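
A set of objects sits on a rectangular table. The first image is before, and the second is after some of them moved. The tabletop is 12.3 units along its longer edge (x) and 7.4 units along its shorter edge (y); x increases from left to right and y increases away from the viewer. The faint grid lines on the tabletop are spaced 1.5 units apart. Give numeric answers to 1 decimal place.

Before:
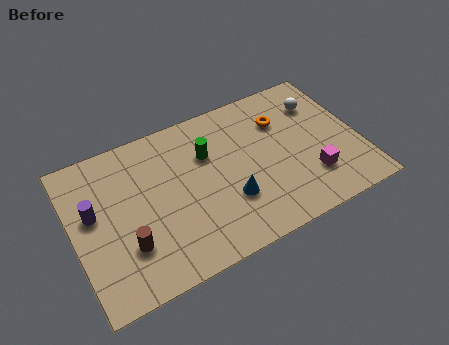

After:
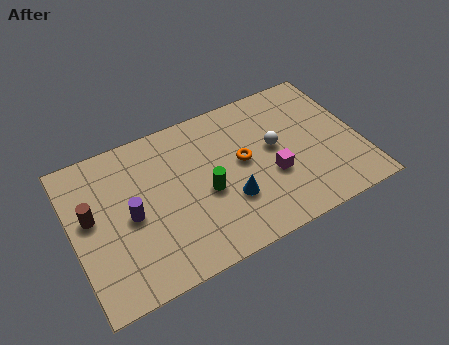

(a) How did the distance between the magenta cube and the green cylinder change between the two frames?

-2.3

The distance was about 5.1 in the first image and 2.8 in the second, so they moved 2.3 units closer together.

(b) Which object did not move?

the blue cone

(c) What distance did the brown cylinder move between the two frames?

2.4

The brown cylinder was near (2.1, 2.2) before and (0.8, 4.2) after, so it travelled √(1.3² + 2.0²) ≈ 2.4 units.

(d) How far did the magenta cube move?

1.8

The magenta cube was near (10.0, 2.0) before and (8.4, 2.8) after, so it travelled √(1.6² + 0.8²) ≈ 1.8 units.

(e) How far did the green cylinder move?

1.8

The green cylinder was near (5.9, 5.0) before and (5.6, 3.2) after, so it travelled √(0.3² + 1.8²) ≈ 1.8 units.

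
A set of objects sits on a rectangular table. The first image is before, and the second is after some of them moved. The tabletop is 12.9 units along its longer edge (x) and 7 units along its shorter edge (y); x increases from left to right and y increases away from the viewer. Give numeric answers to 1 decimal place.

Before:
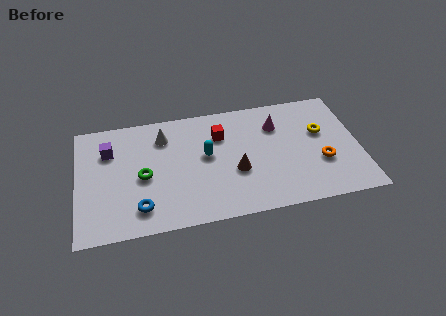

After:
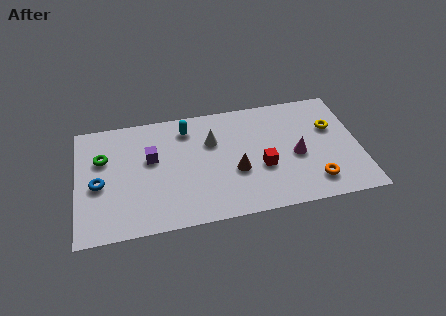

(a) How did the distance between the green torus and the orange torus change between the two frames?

+1.9

They were about 8.1 units apart before and 10.0 after — 1.9 units further apart.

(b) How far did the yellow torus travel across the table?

0.5

The yellow torus moved from about (11.2, 4.3) to (11.7, 4.5), a distance of √(0.5² + 0.2²) ≈ 0.5.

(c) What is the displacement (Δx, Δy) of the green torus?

(-1.8, 1.4)

The green torus was at about (3.0, 3.2) and moved to about (1.2, 4.6).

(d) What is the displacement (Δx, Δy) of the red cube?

(1.8, -2.3)

The red cube was at about (6.6, 5.0) and moved to about (8.4, 2.7).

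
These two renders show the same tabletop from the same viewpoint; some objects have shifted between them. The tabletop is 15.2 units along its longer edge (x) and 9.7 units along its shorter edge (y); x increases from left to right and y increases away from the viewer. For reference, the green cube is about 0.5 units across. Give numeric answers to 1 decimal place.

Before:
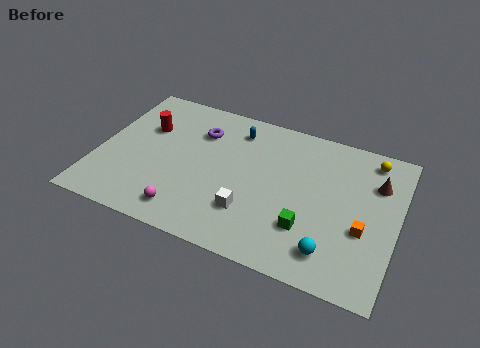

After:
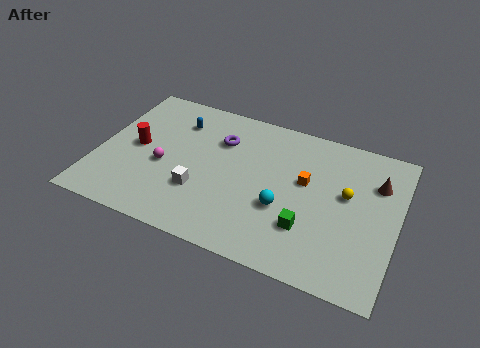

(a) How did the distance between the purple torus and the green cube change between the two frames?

-1.0

Before: roughly 7.4 units apart; after: 6.4. That's 1.0 units closer together.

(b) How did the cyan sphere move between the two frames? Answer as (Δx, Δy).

(-2.6, 1.8)

From the two frames, the cyan sphere sits at roughly (12.2, 1.8) before and (9.6, 3.6) after.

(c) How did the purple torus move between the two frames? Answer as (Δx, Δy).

(1.1, -0.2)

The purple torus was at about (4.9, 7.1) and moved to about (6.0, 6.9).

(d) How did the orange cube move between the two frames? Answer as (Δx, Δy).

(-3.1, 2.0)

The orange cube was at about (13.6, 3.7) and moved to about (10.5, 5.7).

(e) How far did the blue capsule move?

3.0

From (6.7, 7.9) to (3.7, 7.4), the blue capsule covered √(3.0² + 0.5²) ≈ 3.0 units.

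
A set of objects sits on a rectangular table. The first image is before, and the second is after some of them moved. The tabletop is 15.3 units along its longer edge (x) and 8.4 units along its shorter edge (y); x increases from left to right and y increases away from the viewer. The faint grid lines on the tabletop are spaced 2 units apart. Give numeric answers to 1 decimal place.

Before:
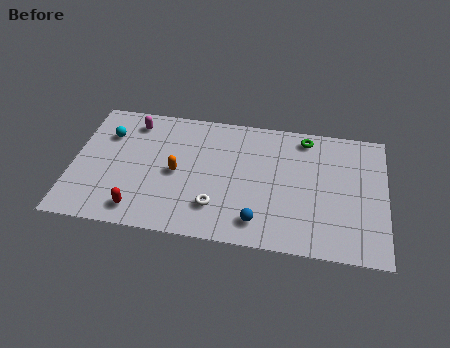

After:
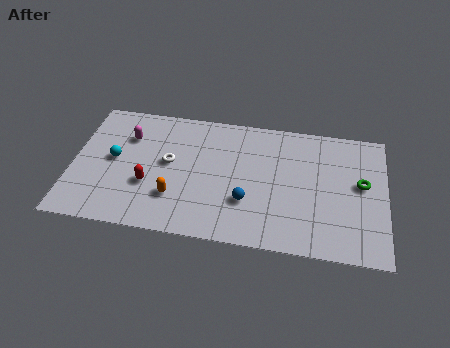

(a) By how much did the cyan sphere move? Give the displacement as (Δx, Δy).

(0.4, -1.6)

From the two frames, the cyan sphere sits at roughly (1.6, 6.0) before and (2.0, 4.4) after.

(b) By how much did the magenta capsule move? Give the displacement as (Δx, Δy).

(-0.2, -1.0)

From the two frames, the magenta capsule sits at roughly (2.8, 7.0) before and (2.6, 6.0) after.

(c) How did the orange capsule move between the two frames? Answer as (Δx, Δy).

(0.0, -1.6)

The orange capsule started near (5.1, 4.0) and ended near (5.1, 2.4).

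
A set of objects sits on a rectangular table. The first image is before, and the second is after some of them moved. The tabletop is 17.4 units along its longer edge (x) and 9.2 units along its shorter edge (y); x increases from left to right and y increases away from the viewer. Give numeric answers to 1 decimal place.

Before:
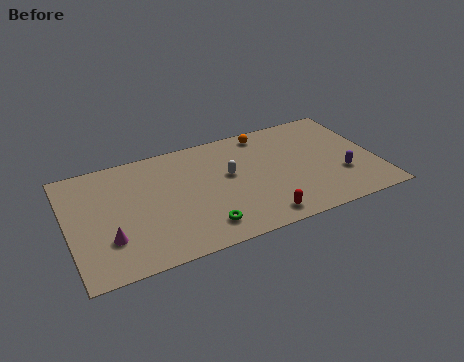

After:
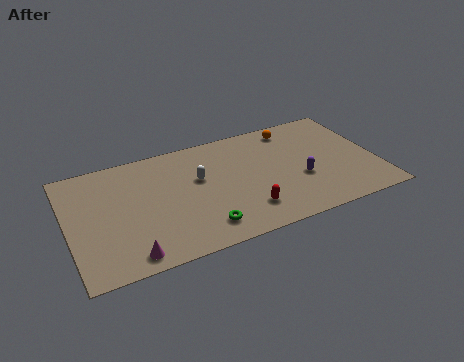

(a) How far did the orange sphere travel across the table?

1.6

The orange sphere moved from about (11.5, 8.1) to (13.1, 7.9), a distance of √(1.6² + 0.2²) ≈ 1.6.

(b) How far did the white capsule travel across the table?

1.7

From (9.1, 5.3) to (7.4, 5.6), the white capsule covered √(1.7² + 0.3²) ≈ 1.7 units.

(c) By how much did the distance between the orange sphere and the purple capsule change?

-2.0

The distance was about 6.4 in the first image and 4.4 in the second, so they moved 2.0 units closer together.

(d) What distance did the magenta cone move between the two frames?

1.9

The magenta cone was near (2.1, 2.7) before and (3.1, 1.1) after, so it travelled √(1.0² + 1.6²) ≈ 1.9 units.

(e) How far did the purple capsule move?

2.4

The purple capsule moved from about (15.3, 3.0) to (13.0, 3.5), a distance of √(2.3² + 0.5²) ≈ 2.4.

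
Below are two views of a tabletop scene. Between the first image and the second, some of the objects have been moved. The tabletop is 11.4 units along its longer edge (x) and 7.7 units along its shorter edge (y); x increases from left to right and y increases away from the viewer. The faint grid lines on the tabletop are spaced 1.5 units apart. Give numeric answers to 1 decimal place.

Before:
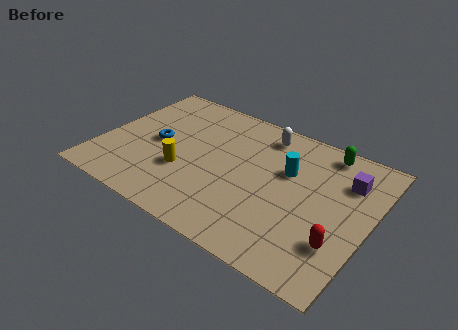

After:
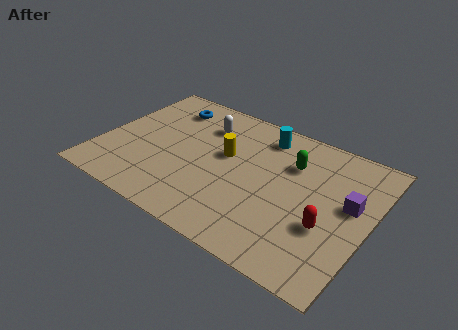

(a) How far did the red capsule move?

0.8

The red capsule was near (10.4, 2.2) before and (9.8, 2.8) after, so it travelled √(0.6² + 0.6²) ≈ 0.8 units.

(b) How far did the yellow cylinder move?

2.3

The yellow cylinder was near (3.7, 2.7) before and (5.2, 4.5) after, so it travelled √(1.5² + 1.8²) ≈ 2.3 units.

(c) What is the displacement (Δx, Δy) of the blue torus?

(0.0, 2.4)

From the two frames, the blue torus sits at roughly (2.3, 3.8) before and (2.3, 6.2) after.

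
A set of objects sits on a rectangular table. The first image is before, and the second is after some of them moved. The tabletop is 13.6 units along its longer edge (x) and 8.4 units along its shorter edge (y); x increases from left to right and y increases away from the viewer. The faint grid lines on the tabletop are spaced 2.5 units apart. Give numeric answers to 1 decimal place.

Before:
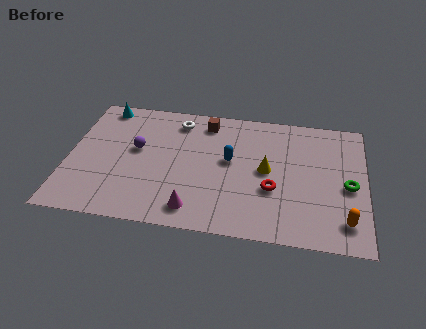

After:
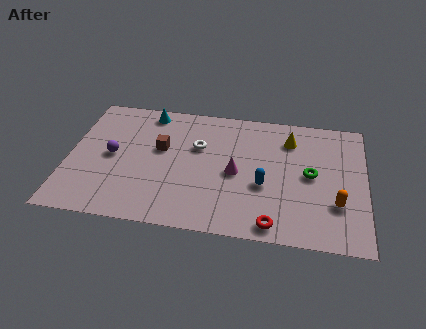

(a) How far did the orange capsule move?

1.1

The orange capsule was near (12.7, 1.6) before and (12.3, 2.6) after, so it travelled √(0.4² + 1.0²) ≈ 1.1 units.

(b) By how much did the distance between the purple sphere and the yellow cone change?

+2.4

The distance was about 6.0 in the first image and 8.4 in the second, so they moved 2.4 units further apart.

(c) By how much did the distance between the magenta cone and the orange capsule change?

-2.0

Before: roughly 6.8 units apart; after: 4.8. That's 2.0 units closer together.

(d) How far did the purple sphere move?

1.3

The purple sphere was near (3.1, 4.8) before and (2.0, 4.2) after, so it travelled √(1.1² + 0.6²) ≈ 1.3 units.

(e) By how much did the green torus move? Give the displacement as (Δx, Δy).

(-1.7, 0.5)

The green torus was at about (12.8, 3.8) and moved to about (11.1, 4.3).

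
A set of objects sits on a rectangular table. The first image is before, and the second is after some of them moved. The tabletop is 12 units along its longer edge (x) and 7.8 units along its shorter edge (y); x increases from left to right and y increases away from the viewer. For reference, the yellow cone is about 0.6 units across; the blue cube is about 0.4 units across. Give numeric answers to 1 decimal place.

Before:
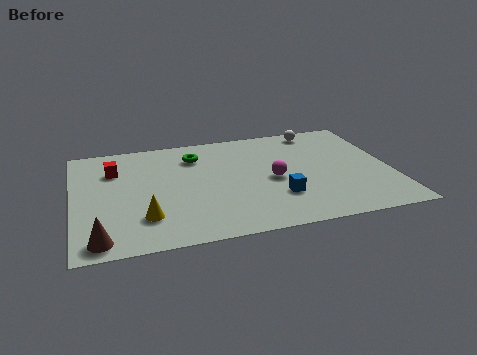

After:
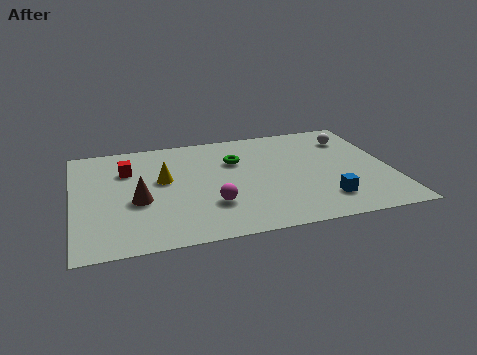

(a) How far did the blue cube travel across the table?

1.8

The blue cube moved from about (7.6, 2.3) to (9.3, 1.7), a distance of √(1.7² + 0.6²) ≈ 1.8.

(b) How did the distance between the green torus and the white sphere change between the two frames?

-0.3

Before: roughly 4.9 units apart; after: 4.6. That's 0.3 units closer together.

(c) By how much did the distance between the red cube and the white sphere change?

+0.6

Before: roughly 8.0 units apart; after: 8.6. That's 0.6 units further apart.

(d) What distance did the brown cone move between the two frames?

2.7

From (0.9, 0.9) to (2.4, 3.2), the brown cone covered √(1.5² + 2.3²) ≈ 2.7 units.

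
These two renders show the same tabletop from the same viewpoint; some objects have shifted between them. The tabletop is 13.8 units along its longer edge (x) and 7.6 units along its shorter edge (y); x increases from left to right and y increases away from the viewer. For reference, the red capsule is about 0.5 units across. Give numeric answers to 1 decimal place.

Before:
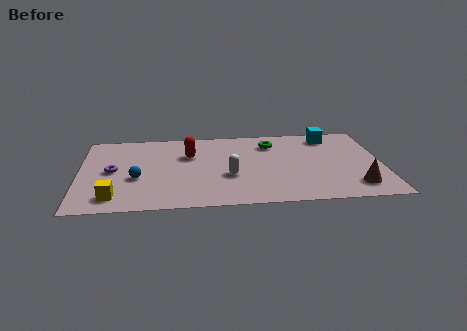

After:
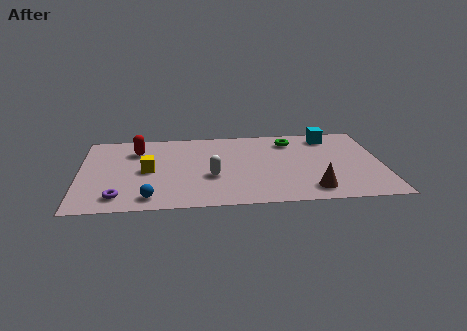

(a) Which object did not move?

the cyan cube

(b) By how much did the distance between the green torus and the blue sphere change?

+1.4

They were about 6.8 units apart before and 8.2 after — 1.4 units further apart.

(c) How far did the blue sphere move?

2.0

The blue sphere was near (2.6, 3.0) before and (3.2, 1.1) after, so it travelled √(0.6² + 1.9²) ≈ 2.0 units.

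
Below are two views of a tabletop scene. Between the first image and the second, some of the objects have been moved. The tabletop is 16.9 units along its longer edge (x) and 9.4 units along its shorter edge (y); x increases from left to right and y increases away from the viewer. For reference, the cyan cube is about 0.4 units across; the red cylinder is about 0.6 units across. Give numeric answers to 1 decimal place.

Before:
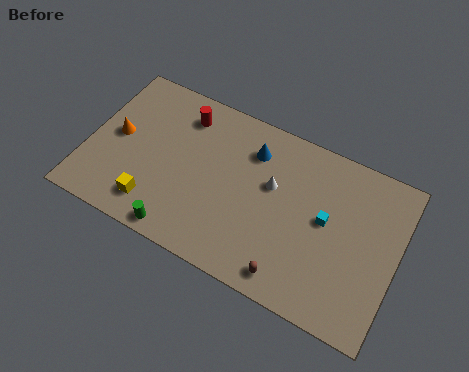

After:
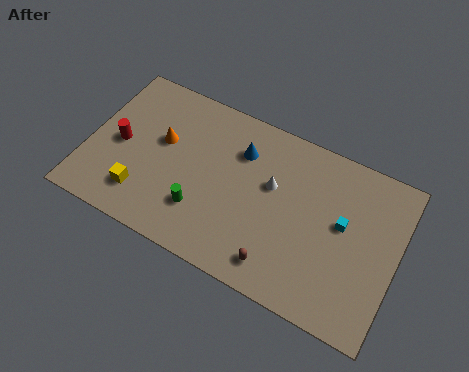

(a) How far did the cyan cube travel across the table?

0.9

From (13.0, 5.1) to (13.9, 5.3), the cyan cube covered √(0.9² + 0.2²) ≈ 0.9 units.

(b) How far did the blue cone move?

0.7

From (8.7, 7.2) to (8.1, 6.9), the blue cone covered √(0.6² + 0.3²) ≈ 0.7 units.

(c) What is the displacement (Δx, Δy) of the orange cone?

(2.4, 0.7)

The orange cone started near (1.5, 4.9) and ended near (3.9, 5.6).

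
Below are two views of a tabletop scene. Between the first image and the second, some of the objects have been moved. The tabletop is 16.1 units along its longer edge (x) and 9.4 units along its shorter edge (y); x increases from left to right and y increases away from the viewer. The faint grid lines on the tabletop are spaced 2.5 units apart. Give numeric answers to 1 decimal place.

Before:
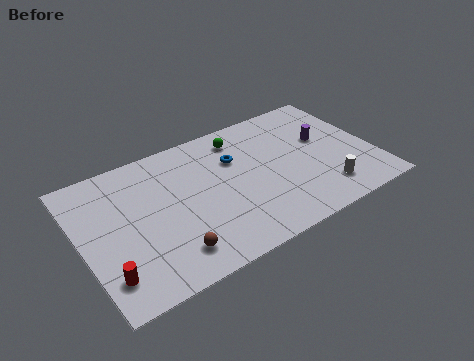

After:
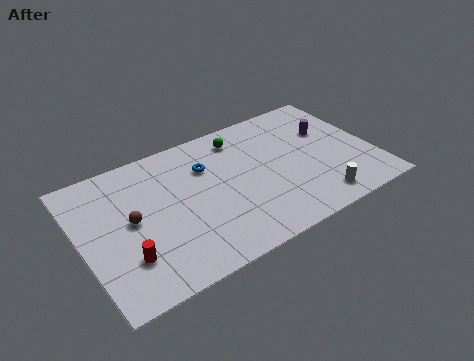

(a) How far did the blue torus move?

1.6

The blue torus moved from about (8.7, 6.4) to (7.1, 6.6), a distance of √(1.6² + 0.2²) ≈ 1.6.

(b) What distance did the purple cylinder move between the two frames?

0.6

From (13.6, 5.6) to (14.0, 6.1), the purple cylinder covered √(0.4² + 0.5²) ≈ 0.6 units.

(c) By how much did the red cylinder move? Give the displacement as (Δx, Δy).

(1.1, 0.6)

The red cylinder started near (1.0, 2.0) and ended near (2.1, 2.6).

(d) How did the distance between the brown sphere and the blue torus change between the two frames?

-1.6

Before: roughly 6.3 units apart; after: 4.7. That's 1.6 units closer together.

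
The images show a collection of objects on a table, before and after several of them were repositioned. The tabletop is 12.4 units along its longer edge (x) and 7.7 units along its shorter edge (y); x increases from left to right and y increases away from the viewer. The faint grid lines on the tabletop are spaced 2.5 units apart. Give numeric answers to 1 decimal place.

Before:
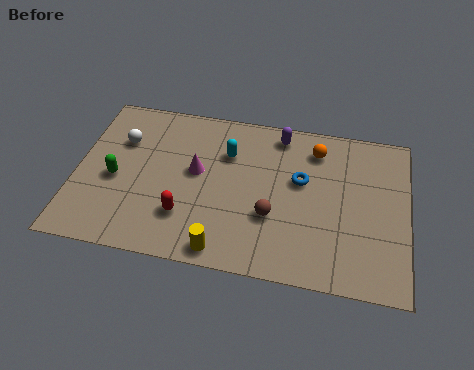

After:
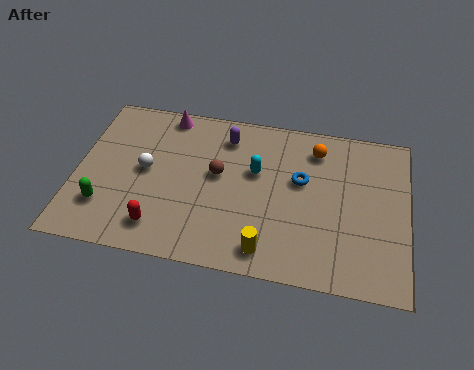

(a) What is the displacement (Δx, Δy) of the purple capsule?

(-2.0, -0.5)

The purple capsule started near (7.5, 6.7) and ended near (5.5, 6.2).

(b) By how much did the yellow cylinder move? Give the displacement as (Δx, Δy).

(1.6, 0.3)

From the two frames, the yellow cylinder sits at roughly (5.7, 0.8) before and (7.3, 1.1) after.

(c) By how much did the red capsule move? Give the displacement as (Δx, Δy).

(-0.9, -0.7)

The red capsule was at about (4.2, 2.1) and moved to about (3.3, 1.4).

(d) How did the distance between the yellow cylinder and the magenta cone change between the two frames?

+3.4

They were about 3.7 units apart before and 7.1 after — 3.4 units further apart.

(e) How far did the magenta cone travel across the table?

2.9

From (4.5, 4.3) to (3.2, 6.9), the magenta cone covered √(1.3² + 2.6²) ≈ 2.9 units.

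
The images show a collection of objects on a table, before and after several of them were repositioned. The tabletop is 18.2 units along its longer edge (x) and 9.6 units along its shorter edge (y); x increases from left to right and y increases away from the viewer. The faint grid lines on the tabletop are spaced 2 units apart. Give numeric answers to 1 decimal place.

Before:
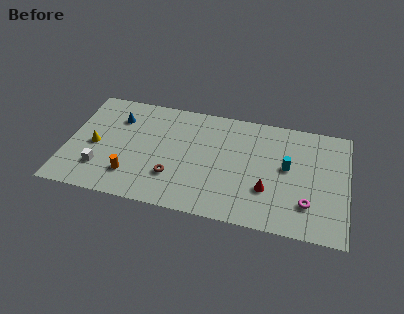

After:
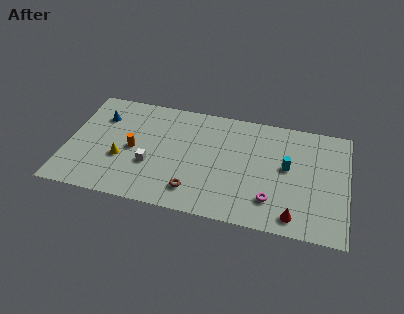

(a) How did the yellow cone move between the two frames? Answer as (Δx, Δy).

(1.8, -0.8)

The yellow cone was at about (1.8, 4.4) and moved to about (3.6, 3.6).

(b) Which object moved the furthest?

the white cube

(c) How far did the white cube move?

3.4

The white cube was near (2.3, 2.5) before and (5.5, 3.5) after, so it travelled √(3.2² + 1.0²) ≈ 3.4 units.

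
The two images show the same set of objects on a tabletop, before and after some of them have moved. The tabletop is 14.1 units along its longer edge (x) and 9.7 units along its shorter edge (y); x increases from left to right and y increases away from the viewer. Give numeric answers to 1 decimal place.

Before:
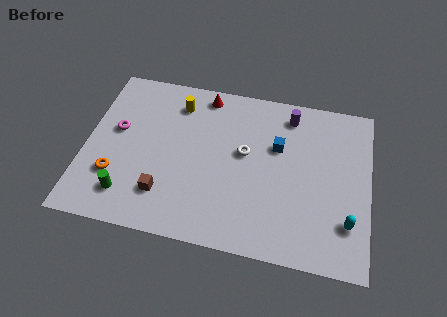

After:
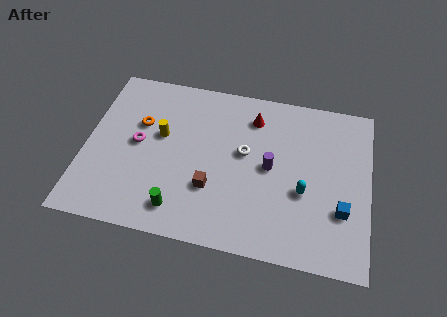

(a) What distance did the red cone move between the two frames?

2.7

From (5.7, 8.6) to (8.2, 7.7), the red cone covered √(2.5² + 0.9²) ≈ 2.7 units.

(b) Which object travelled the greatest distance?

the blue cube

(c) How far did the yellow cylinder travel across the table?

2.2

From (4.4, 7.8) to (3.7, 5.7), the yellow cylinder covered √(0.7² + 2.1²) ≈ 2.2 units.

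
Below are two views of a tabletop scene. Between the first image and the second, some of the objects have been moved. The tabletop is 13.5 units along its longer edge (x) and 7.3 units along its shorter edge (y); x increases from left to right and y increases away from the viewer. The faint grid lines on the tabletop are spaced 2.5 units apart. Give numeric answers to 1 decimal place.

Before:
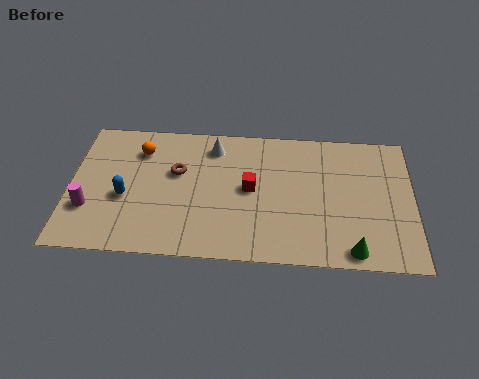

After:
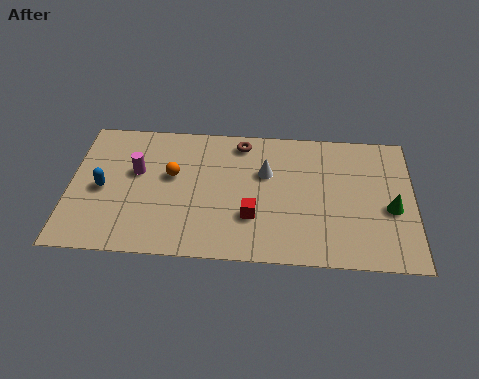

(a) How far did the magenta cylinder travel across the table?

2.8

From (0.8, 2.3) to (2.6, 4.4), the magenta cylinder covered √(1.8² + 2.1²) ≈ 2.8 units.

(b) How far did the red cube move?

1.5

The red cube moved from about (7.1, 3.8) to (7.2, 2.3), a distance of √(0.1² + 1.5²) ≈ 1.5.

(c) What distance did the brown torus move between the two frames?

3.1

The brown torus was near (4.2, 4.5) before and (6.7, 6.3) after, so it travelled √(2.5² + 1.8²) ≈ 3.1 units.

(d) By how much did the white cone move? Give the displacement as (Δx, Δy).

(2.1, -1.3)

The white cone started near (5.6, 6.0) and ended near (7.7, 4.7).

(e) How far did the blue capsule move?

1.0

The blue capsule moved from about (2.2, 3.0) to (1.3, 3.4), a distance of √(0.9² + 0.4²) ≈ 1.0.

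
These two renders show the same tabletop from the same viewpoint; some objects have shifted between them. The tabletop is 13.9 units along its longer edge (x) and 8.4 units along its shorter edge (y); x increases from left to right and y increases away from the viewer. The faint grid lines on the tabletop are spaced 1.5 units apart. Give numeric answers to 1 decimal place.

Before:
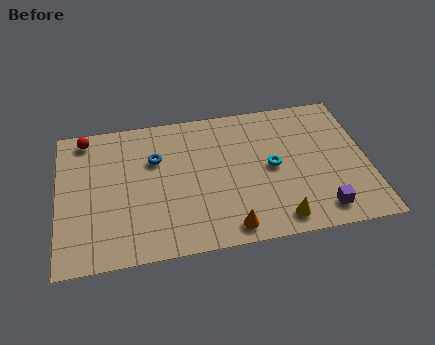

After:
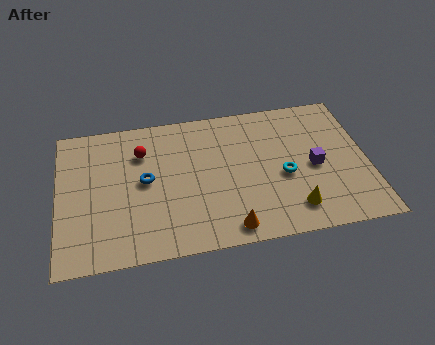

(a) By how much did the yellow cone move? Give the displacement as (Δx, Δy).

(0.7, 0.5)

The yellow cone was at about (9.7, 1.1) and moved to about (10.4, 1.6).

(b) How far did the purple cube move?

2.6

From (11.6, 1.3) to (11.5, 3.9), the purple cube covered √(0.1² + 2.6²) ≈ 2.6 units.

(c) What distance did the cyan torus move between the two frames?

0.8

From (9.6, 4.2) to (10.1, 3.6), the cyan torus covered √(0.5² + 0.6²) ≈ 0.8 units.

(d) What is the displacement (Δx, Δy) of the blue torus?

(-0.5, -1.2)

From the two frames, the blue torus sits at roughly (4.4, 5.6) before and (3.9, 4.4) after.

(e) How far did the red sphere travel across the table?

2.8

The red sphere was near (1.3, 7.4) before and (3.8, 6.1) after, so it travelled √(2.5² + 1.3²) ≈ 2.8 units.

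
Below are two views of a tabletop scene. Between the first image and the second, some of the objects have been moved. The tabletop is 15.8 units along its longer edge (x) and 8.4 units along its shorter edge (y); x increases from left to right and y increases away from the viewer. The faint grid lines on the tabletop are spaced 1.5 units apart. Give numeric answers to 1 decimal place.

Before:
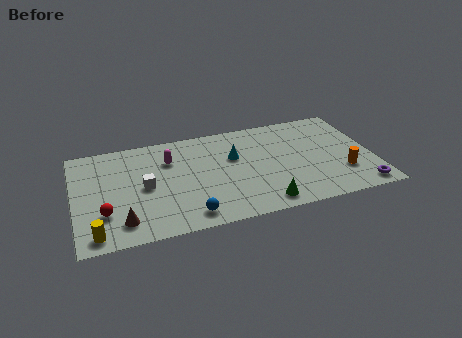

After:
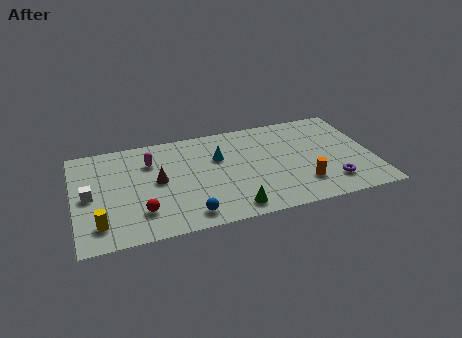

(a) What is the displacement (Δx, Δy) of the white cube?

(-2.9, 0.0)

The white cube was at about (3.7, 4.1) and moved to about (0.8, 4.1).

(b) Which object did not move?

the blue sphere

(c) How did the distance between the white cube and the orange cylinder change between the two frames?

+0.8

The distance was about 10.5 in the first image and 11.3 in the second, so they moved 0.8 units further apart.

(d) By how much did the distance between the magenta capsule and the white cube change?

+1.5

Before: roughly 2.4 units apart; after: 3.9. That's 1.5 units further apart.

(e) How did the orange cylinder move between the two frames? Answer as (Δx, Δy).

(-2.2, -0.4)

From the two frames, the orange cylinder sits at roughly (14.1, 2.5) before and (11.9, 2.1) after.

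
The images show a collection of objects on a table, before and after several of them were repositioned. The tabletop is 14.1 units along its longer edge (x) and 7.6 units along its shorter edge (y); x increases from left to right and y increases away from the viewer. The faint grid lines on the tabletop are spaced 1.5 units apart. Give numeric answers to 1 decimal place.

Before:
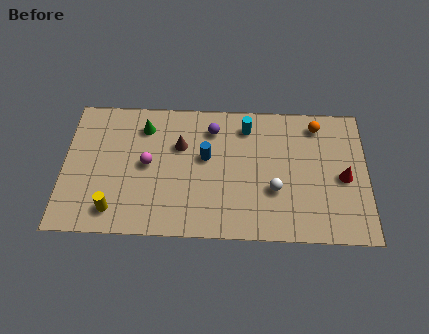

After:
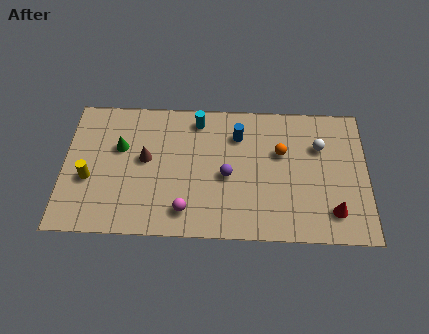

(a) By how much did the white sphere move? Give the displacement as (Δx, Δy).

(2.1, 2.5)

The white sphere was at about (9.8, 2.7) and moved to about (11.9, 5.2).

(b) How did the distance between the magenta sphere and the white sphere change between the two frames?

+1.3

The distance was about 6.0 in the first image and 7.3 in the second, so they moved 1.3 units further apart.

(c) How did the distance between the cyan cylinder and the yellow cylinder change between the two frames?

-1.7

The distance was about 7.8 in the first image and 6.1 in the second, so they moved 1.7 units closer together.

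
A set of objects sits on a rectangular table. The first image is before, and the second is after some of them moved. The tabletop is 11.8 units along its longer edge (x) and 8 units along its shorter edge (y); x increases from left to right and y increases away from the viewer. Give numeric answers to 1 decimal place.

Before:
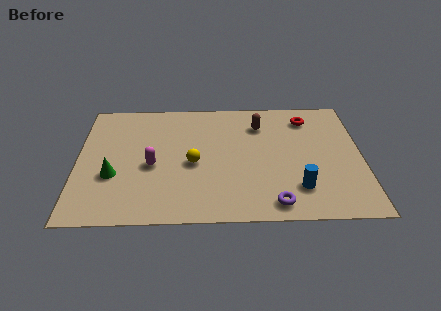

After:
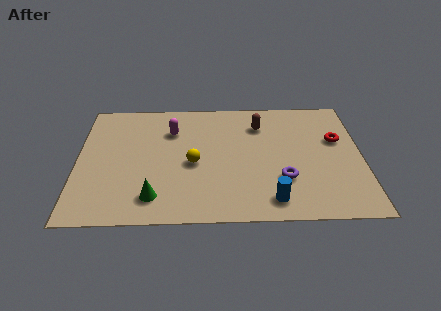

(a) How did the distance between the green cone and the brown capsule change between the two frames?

-0.5

The distance was about 6.9 in the first image and 6.4 in the second, so they moved 0.5 units closer together.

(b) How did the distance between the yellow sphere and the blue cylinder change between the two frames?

-0.6

Before: roughly 4.6 units apart; after: 4.0. That's 0.6 units closer together.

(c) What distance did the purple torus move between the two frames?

1.6

From (8.1, 1.0) to (8.5, 2.5), the purple torus covered √(0.4² + 1.5²) ≈ 1.6 units.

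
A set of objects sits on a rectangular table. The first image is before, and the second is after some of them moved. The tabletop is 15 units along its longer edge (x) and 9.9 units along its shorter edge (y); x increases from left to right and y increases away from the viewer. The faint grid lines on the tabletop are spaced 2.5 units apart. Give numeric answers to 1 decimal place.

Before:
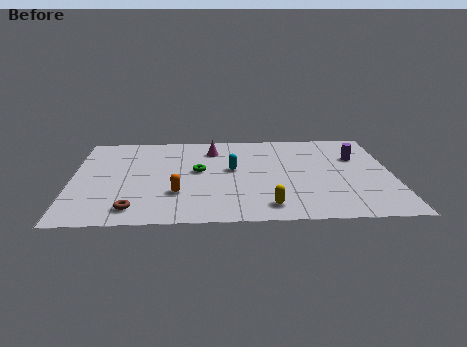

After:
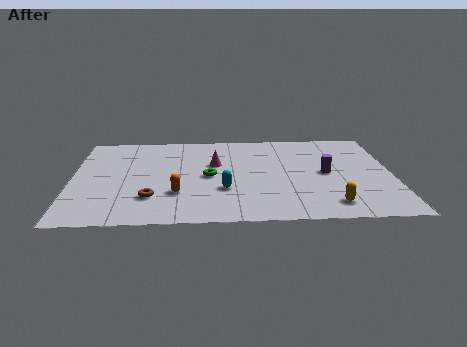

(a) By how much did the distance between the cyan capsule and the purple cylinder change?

-0.9

They were about 6.0 units apart before and 5.1 after — 0.9 units closer together.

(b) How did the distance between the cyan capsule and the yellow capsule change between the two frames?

+0.9

Before: roughly 4.3 units apart; after: 5.2. That's 0.9 units further apart.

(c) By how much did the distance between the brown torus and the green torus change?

-1.4

They were about 4.9 units apart before and 3.5 after — 1.4 units closer together.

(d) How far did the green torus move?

0.8

From (5.9, 5.4) to (6.4, 4.8), the green torus covered √(0.5² + 0.6²) ≈ 0.8 units.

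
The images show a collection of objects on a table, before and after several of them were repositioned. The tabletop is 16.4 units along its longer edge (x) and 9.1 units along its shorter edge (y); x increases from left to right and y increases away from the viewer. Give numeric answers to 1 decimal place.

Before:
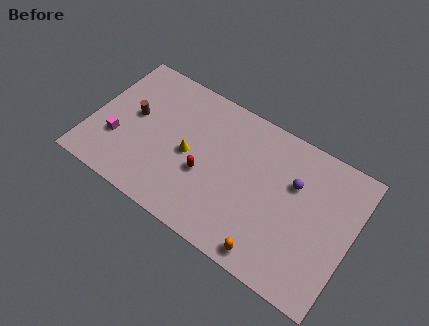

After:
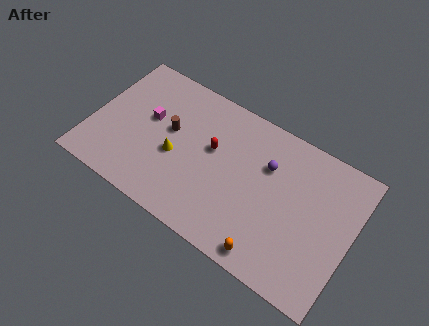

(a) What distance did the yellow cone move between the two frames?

0.9

The yellow cone moved from about (6.2, 4.3) to (5.4, 3.8), a distance of √(0.8² + 0.5²) ≈ 0.9.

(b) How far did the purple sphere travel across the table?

1.7

The purple sphere moved from about (12.6, 6.0) to (10.9, 6.2), a distance of √(1.7² + 0.2²) ≈ 1.7.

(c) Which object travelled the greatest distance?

the magenta cube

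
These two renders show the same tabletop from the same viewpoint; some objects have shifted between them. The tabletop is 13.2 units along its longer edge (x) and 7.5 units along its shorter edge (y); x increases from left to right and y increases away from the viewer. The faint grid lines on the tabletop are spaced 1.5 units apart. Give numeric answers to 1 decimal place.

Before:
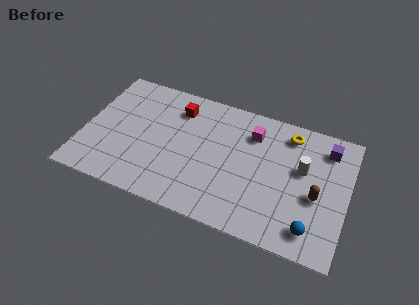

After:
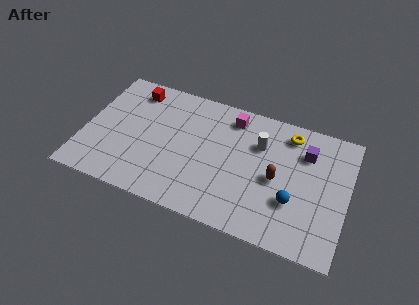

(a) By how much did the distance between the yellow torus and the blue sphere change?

-1.4

The distance was about 5.2 in the first image and 3.8 in the second, so they moved 1.4 units closer together.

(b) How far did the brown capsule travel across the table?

2.0

The brown capsule moved from about (11.7, 3.2) to (9.7, 3.5), a distance of √(2.0² + 0.3²) ≈ 2.0.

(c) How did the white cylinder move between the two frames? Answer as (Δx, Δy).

(-2.2, 0.7)

From the two frames, the white cylinder sits at roughly (10.9, 4.5) before and (8.7, 5.2) after.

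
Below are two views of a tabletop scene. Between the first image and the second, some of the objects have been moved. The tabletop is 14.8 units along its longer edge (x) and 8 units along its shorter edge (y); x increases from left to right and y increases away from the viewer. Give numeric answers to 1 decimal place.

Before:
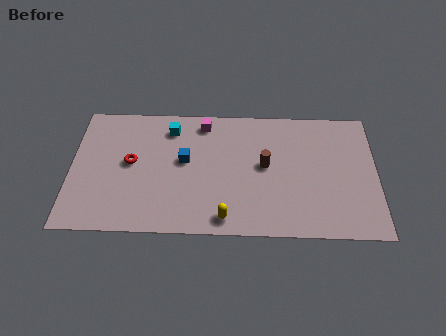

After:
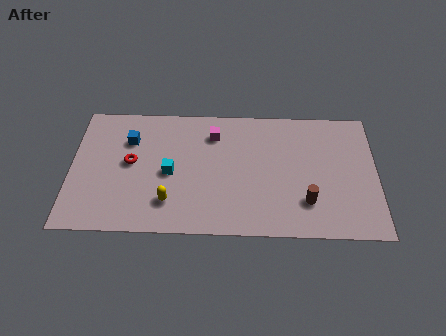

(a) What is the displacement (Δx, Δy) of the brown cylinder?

(2.0, -2.2)

The brown cylinder started near (9.4, 4.3) and ended near (11.4, 2.1).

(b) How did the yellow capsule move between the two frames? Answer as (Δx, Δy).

(-2.7, 0.9)

The yellow capsule started near (7.5, 1.0) and ended near (4.8, 1.9).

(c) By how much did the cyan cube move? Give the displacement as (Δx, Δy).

(0.0, -2.8)

From the two frames, the cyan cube sits at roughly (4.8, 6.5) before and (4.8, 3.7) after.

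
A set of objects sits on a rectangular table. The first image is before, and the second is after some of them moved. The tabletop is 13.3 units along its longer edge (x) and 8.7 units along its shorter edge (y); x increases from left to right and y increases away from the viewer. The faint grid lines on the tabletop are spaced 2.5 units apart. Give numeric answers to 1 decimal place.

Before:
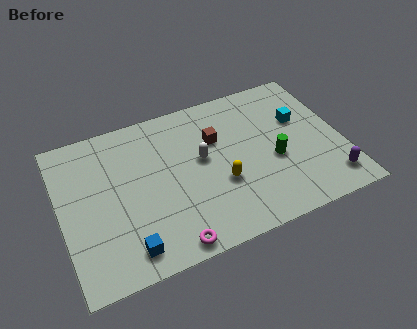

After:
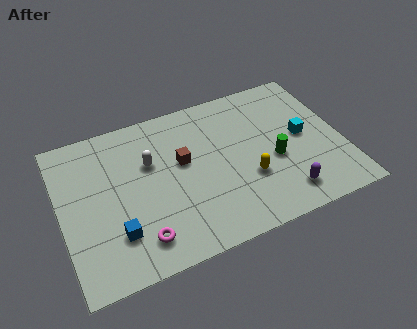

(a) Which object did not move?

the green cylinder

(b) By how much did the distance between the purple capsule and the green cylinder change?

-1.1

The distance was about 3.2 in the first image and 2.1 in the second, so they moved 1.1 units closer together.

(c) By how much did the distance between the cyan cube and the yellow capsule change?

-1.5

Before: roughly 4.7 units apart; after: 3.2. That's 1.5 units closer together.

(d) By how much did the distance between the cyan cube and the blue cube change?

-0.3

The distance was about 9.7 in the first image and 9.4 in the second, so they moved 0.3 units closer together.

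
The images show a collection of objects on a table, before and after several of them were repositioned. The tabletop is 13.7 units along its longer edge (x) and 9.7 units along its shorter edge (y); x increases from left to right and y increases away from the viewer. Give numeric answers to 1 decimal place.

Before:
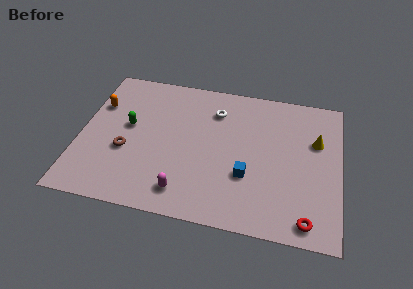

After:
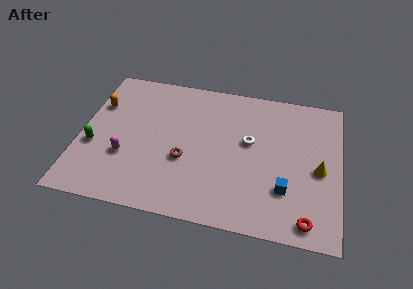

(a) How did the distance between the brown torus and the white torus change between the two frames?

-2.0

The distance was about 5.8 in the first image and 3.8 in the second, so they moved 2.0 units closer together.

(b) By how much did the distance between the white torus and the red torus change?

-2.6

They were about 8.1 units apart before and 5.5 after — 2.6 units closer together.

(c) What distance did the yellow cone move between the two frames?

1.9

The yellow cone moved from about (12.4, 6.3) to (12.6, 4.4), a distance of √(0.2² + 1.9²) ≈ 1.9.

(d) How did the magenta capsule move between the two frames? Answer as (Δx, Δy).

(-3.2, 1.7)

From the two frames, the magenta capsule sits at roughly (5.7, 1.6) before and (2.5, 3.3) after.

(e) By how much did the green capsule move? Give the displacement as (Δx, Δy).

(-1.7, -1.7)

From the two frames, the green capsule sits at roughly (2.5, 5.4) before and (0.8, 3.7) after.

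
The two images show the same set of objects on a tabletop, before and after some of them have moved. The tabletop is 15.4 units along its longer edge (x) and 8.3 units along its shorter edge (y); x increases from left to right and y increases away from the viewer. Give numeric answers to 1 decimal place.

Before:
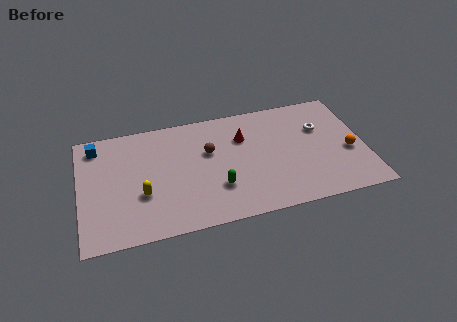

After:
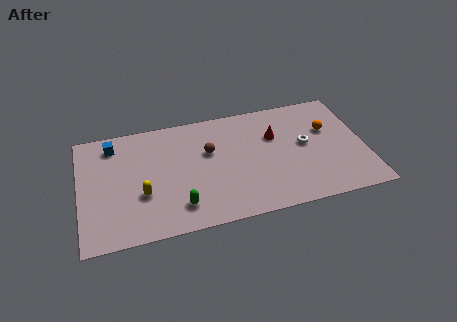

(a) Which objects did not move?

the yellow capsule and the brown sphere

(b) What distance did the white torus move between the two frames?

1.3

The white torus moved from about (13.1, 5.5) to (12.2, 4.5), a distance of √(0.9² + 1.0²) ≈ 1.3.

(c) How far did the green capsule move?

2.2

From (7.3, 2.5) to (5.2, 1.7), the green capsule covered √(2.1² + 0.8²) ≈ 2.2 units.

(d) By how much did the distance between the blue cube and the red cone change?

+0.8

Before: roughly 8.0 units apart; after: 8.8. That's 0.8 units further apart.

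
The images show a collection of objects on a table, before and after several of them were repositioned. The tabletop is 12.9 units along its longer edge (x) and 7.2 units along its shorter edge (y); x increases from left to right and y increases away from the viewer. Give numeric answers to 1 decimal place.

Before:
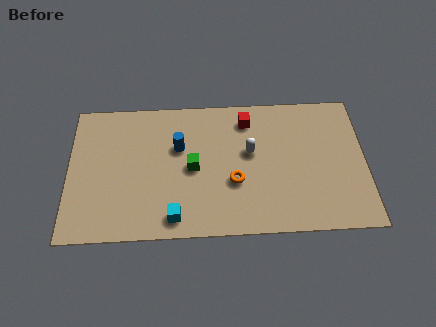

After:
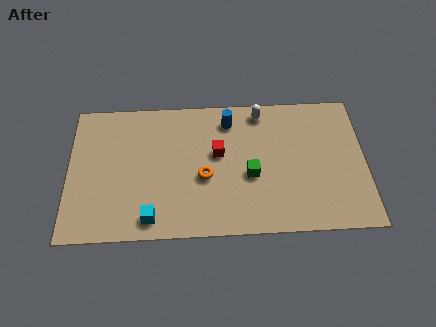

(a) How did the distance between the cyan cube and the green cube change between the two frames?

+2.1

Before: roughly 2.6 units apart; after: 4.7. That's 2.1 units further apart.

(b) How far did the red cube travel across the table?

2.1

The red cube was near (7.8, 5.9) before and (6.5, 4.2) after, so it travelled √(1.3² + 1.7²) ≈ 2.1 units.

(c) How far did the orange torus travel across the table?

1.3

From (7.2, 2.7) to (5.9, 3.0), the orange torus covered √(1.3² + 0.3²) ≈ 1.3 units.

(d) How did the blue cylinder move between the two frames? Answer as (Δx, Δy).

(2.2, 1.3)

From the two frames, the blue cylinder sits at roughly (4.8, 4.6) before and (7.0, 5.9) after.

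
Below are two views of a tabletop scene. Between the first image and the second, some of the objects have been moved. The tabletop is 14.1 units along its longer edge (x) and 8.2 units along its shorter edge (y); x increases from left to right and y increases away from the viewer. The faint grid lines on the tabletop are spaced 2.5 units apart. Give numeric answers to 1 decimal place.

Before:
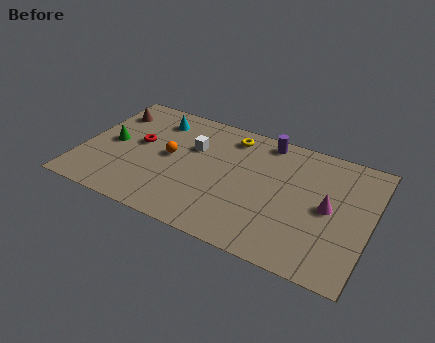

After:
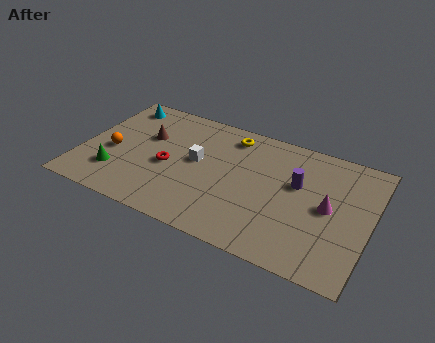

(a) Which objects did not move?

the yellow torus and the magenta cone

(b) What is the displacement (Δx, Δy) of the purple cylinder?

(1.8, -2.3)

The purple cylinder started near (8.7, 7.3) and ended near (10.5, 5.0).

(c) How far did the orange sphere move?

2.9

The orange sphere was near (4.3, 4.3) before and (1.5, 3.5) after, so it travelled √(2.8² + 0.8²) ≈ 2.9 units.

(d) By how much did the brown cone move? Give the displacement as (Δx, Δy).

(2.0, -1.1)

The brown cone started near (1.0, 6.3) and ended near (3.0, 5.2).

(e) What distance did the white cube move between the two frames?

0.9

From (5.3, 5.4) to (5.6, 4.5), the white cube covered √(0.3² + 0.9²) ≈ 0.9 units.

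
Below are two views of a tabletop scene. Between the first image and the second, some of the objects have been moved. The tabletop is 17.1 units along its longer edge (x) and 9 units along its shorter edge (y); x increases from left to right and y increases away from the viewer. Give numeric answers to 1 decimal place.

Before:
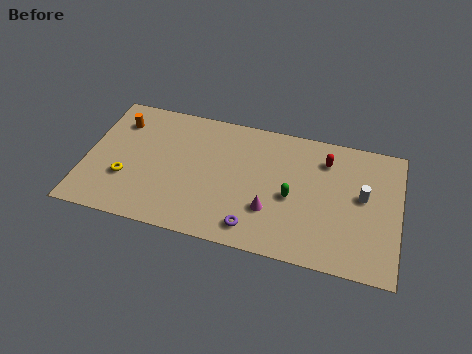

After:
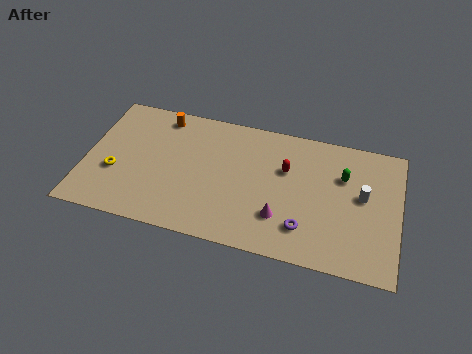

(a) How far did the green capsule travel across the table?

3.4

The green capsule moved from about (11.3, 4.0) to (14.0, 6.1), a distance of √(2.7² + 2.1²) ≈ 3.4.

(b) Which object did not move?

the white cylinder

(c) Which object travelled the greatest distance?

the green capsule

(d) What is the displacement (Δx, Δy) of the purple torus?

(2.7, 0.7)

From the two frames, the purple torus sits at roughly (9.4, 1.4) before and (12.1, 2.1) after.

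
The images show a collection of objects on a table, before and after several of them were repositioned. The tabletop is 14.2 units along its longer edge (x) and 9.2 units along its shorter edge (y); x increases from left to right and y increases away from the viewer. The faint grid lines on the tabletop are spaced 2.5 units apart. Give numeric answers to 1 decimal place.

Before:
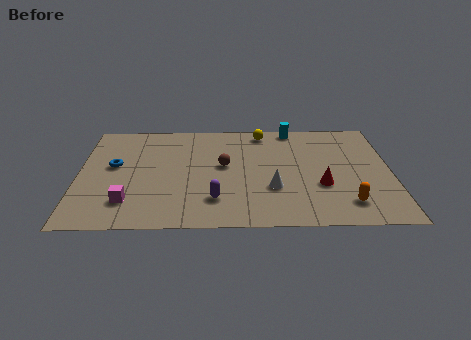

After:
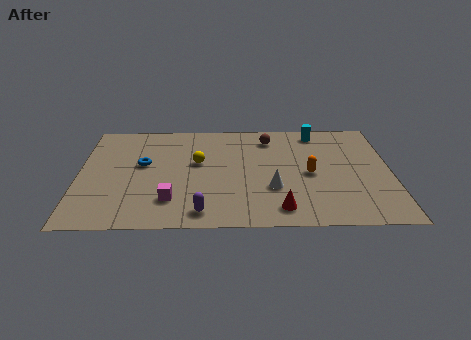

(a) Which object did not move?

the white cone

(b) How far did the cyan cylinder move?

1.2

From (9.8, 8.4) to (10.9, 8.0), the cyan cylinder covered √(1.1² + 0.4²) ≈ 1.2 units.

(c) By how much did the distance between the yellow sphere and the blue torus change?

-4.9

Before: roughly 7.4 units apart; after: 2.5. That's 4.9 units closer together.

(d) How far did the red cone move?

2.7

The red cone moved from about (11.0, 3.3) to (9.1, 1.4), a distance of √(1.9² + 1.9²) ≈ 2.7.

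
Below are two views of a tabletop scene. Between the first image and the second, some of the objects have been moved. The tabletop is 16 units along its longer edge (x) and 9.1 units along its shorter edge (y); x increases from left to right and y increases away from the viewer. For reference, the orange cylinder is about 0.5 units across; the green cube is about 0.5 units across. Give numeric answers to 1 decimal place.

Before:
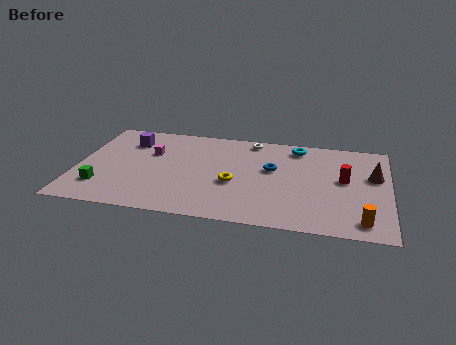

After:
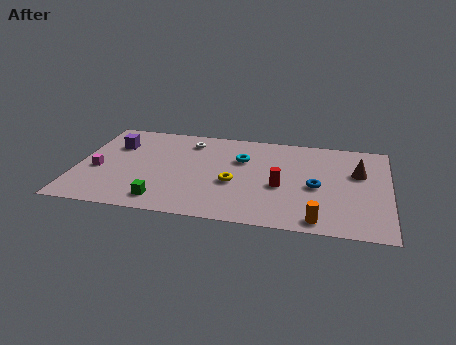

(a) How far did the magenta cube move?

3.3

The magenta cube moved from about (3.7, 5.9) to (1.1, 3.8), a distance of √(2.6² + 2.1²) ≈ 3.3.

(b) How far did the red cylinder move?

3.4

From (13.7, 5.0) to (10.5, 3.8), the red cylinder covered √(3.2² + 1.2²) ≈ 3.4 units.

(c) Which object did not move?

the yellow torus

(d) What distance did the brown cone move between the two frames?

0.8

From (15.2, 5.6) to (14.4, 5.8), the brown cone covered √(0.8² + 0.2²) ≈ 0.8 units.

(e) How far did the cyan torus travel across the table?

3.3

From (11.2, 7.8) to (8.4, 6.1), the cyan torus covered √(2.8² + 1.7²) ≈ 3.3 units.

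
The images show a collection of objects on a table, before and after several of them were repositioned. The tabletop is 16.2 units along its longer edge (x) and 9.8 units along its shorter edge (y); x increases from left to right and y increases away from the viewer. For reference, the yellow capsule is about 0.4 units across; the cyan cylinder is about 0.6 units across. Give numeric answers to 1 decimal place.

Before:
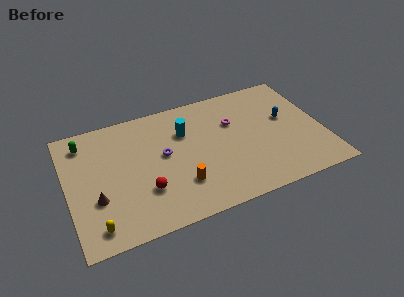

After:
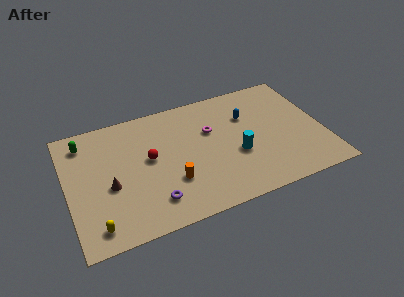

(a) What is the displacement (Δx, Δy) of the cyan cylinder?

(3.0, -3.0)

The cyan cylinder was at about (7.6, 6.8) and moved to about (10.6, 3.8).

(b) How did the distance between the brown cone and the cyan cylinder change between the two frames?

+1.2

The distance was about 6.8 in the first image and 8.0 in the second, so they moved 1.2 units further apart.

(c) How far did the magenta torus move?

1.5

The magenta torus was near (10.7, 6.5) before and (9.2, 6.3) after, so it travelled √(1.5² + 0.2²) ≈ 1.5 units.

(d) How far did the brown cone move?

1.1

The brown cone was near (1.7, 3.4) before and (2.6, 4.1) after, so it travelled √(0.9² + 0.7²) ≈ 1.1 units.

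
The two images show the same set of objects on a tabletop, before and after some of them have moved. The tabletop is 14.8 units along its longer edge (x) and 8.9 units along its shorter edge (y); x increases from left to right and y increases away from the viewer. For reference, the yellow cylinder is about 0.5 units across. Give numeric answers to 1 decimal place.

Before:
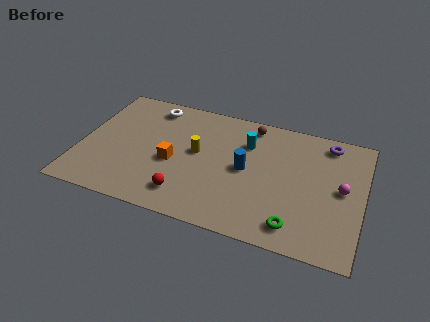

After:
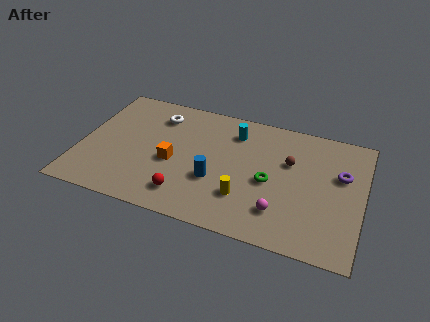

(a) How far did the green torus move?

3.0

From (11.5, 1.4) to (10.0, 4.0), the green torus covered √(1.5² + 2.6²) ≈ 3.0 units.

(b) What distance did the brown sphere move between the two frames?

3.0

The brown sphere moved from about (8.7, 7.8) to (10.9, 5.7), a distance of √(2.2² + 2.1²) ≈ 3.0.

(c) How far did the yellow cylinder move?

3.6

The yellow cylinder was near (6.1, 4.9) before and (8.8, 2.5) after, so it travelled √(2.7² + 2.4²) ≈ 3.6 units.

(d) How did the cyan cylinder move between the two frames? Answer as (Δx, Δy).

(-0.7, 0.6)

The cyan cylinder started near (8.6, 6.4) and ended near (7.9, 7.0).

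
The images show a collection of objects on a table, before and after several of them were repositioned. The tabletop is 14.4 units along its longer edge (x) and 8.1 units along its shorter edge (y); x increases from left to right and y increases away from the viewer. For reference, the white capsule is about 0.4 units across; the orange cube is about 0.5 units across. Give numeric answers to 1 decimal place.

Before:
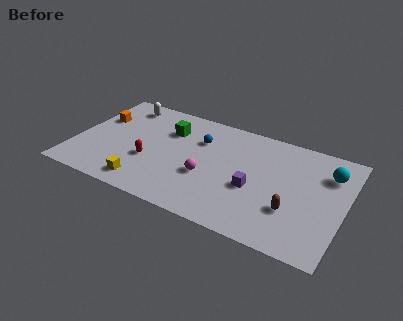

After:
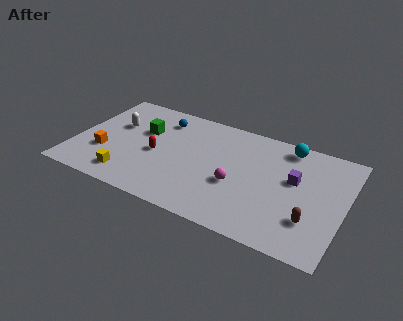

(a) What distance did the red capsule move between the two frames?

0.8

The red capsule moved from about (4.1, 3.0) to (4.4, 3.7), a distance of √(0.3² + 0.7²) ≈ 0.8.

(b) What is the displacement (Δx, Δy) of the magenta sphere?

(1.6, 0.1)

The magenta sphere started near (7.2, 3.1) and ended near (8.8, 3.2).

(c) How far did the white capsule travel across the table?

1.8

The white capsule moved from about (2.1, 6.9) to (2.0, 5.1), a distance of √(0.1² + 1.8²) ≈ 1.8.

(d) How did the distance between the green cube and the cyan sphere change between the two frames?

-0.8

They were about 8.6 units apart before and 7.8 after — 0.8 units closer together.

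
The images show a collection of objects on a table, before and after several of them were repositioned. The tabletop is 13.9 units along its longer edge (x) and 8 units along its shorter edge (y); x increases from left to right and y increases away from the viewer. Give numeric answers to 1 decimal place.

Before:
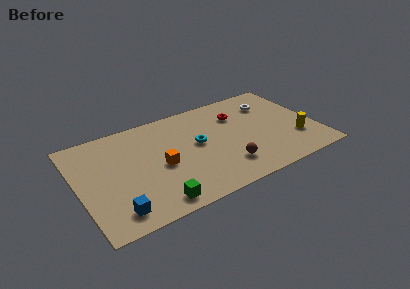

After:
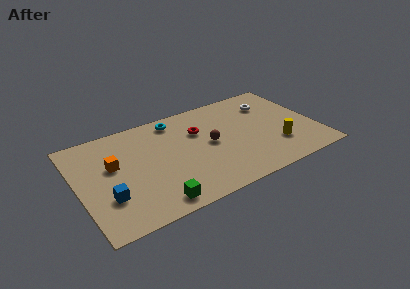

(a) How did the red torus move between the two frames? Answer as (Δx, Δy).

(-2.4, -0.4)

The red torus started near (9.6, 5.8) and ended near (7.2, 5.4).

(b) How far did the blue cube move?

1.2

The blue cube was near (1.8, 1.3) before and (1.5, 2.5) after, so it travelled √(0.3² + 1.2²) ≈ 1.2 units.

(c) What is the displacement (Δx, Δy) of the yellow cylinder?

(-1.2, -0.1)

The yellow cylinder started near (12.6, 2.4) and ended near (11.4, 2.3).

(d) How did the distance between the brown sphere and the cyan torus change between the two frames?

+0.5

They were about 2.8 units apart before and 3.3 after — 0.5 units further apart.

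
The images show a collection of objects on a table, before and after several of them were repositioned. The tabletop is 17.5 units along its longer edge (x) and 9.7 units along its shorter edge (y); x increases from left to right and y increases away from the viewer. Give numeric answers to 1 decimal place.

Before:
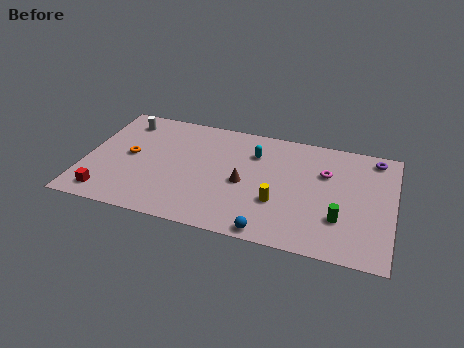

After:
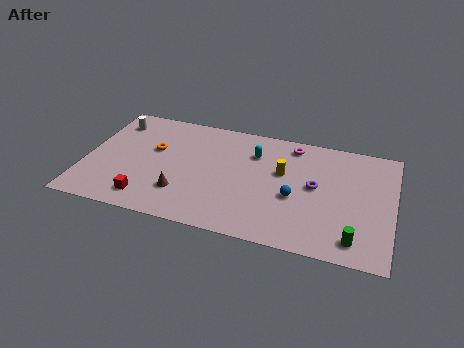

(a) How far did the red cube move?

2.3

The red cube moved from about (1.5, 1.4) to (3.8, 1.6), a distance of √(2.3² + 0.2²) ≈ 2.3.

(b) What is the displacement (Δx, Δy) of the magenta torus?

(-2.0, 1.9)

The magenta torus was at about (13.6, 6.5) and moved to about (11.6, 8.4).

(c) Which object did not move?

the cyan capsule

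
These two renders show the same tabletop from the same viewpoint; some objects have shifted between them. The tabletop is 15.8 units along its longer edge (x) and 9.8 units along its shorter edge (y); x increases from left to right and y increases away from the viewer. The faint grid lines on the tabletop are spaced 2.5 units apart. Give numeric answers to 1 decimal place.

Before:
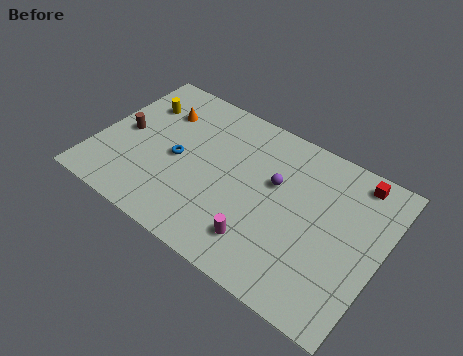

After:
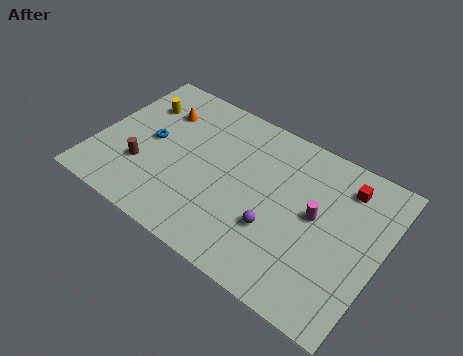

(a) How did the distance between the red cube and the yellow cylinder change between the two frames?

-0.6

The distance was about 12.2 in the first image and 11.6 in the second, so they moved 0.6 units closer together.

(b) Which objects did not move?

the yellow cylinder and the orange cone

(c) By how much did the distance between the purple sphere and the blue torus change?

+2.1

They were about 5.5 units apart before and 7.6 after — 2.1 units further apart.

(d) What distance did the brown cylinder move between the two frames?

2.2

The brown cylinder moved from about (1.4, 4.8) to (2.8, 3.1), a distance of √(1.4² + 1.7²) ≈ 2.2.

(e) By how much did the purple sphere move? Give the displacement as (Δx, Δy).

(0.5, -2.7)

The purple sphere started near (9.8, 6.0) and ended near (10.3, 3.3).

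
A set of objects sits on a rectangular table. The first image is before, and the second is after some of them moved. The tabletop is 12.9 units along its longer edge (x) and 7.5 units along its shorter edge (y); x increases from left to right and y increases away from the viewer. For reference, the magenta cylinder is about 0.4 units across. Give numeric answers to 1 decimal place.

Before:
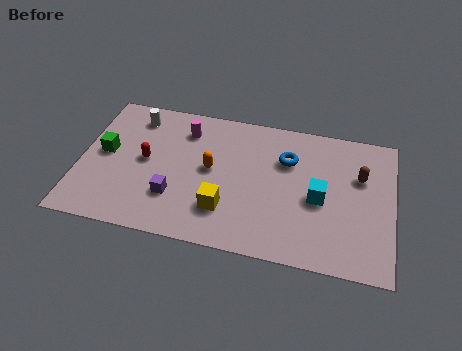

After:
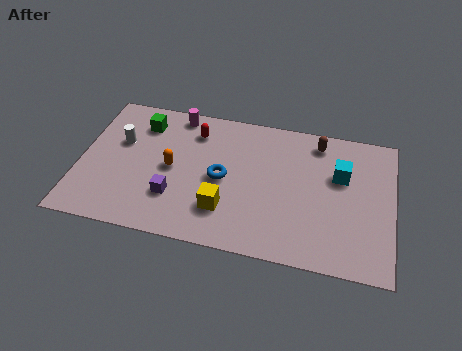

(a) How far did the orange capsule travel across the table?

1.6

From (5.4, 4.0) to (3.8, 3.7), the orange capsule covered √(1.6² + 0.3²) ≈ 1.6 units.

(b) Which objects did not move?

the yellow cube and the purple cube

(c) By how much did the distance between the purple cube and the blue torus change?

-3.0

They were about 5.4 units apart before and 2.4 after — 3.0 units closer together.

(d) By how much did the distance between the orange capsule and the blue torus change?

-1.2

Before: roughly 3.3 units apart; after: 2.1. That's 1.2 units closer together.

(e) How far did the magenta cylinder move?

0.9

The magenta cylinder moved from about (4.2, 5.9) to (3.8, 6.7), a distance of √(0.4² + 0.8²) ≈ 0.9.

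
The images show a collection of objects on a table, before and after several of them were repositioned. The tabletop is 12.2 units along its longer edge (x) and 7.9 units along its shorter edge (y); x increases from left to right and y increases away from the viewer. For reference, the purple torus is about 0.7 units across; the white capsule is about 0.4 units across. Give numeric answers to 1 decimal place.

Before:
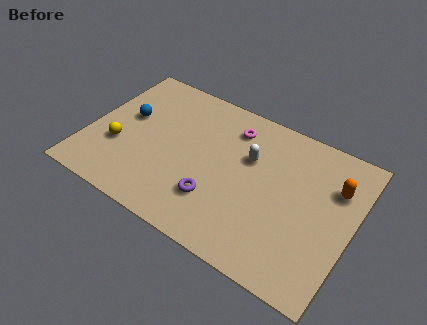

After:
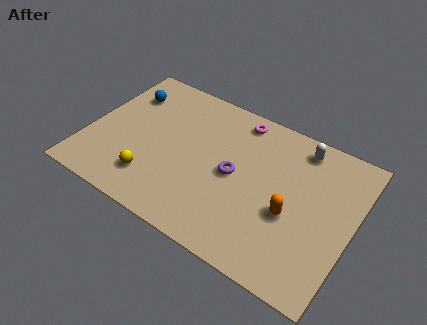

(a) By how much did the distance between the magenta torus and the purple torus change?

-1.1

They were about 4.1 units apart before and 3.0 after — 1.1 units closer together.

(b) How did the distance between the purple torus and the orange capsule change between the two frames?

-3.2

The distance was about 6.0 in the first image and 2.8 in the second, so they moved 3.2 units closer together.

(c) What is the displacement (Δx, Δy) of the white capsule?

(2.1, 1.7)

The white capsule was at about (7.3, 5.1) and moved to about (9.4, 6.8).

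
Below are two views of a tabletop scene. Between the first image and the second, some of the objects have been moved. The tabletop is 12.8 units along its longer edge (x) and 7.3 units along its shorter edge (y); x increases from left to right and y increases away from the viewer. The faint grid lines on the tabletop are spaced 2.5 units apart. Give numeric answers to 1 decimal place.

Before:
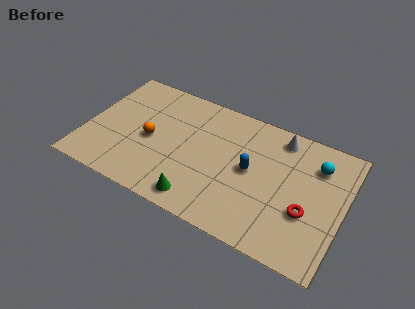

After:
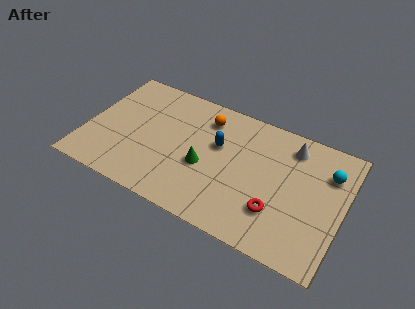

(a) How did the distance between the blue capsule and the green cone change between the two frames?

-2.0

The distance was about 3.6 in the first image and 1.6 in the second, so they moved 2.0 units closer together.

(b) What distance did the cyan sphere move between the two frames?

0.6

From (11.3, 5.5) to (11.9, 5.3), the cyan sphere covered √(0.6² + 0.2²) ≈ 0.6 units.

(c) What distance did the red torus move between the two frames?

1.5

The red torus was near (11.1, 2.7) before and (9.7, 2.1) after, so it travelled √(1.4² + 0.6²) ≈ 1.5 units.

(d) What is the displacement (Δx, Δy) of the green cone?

(0.0, 2.0)

The green cone started near (6.0, 1.0) and ended near (6.0, 3.0).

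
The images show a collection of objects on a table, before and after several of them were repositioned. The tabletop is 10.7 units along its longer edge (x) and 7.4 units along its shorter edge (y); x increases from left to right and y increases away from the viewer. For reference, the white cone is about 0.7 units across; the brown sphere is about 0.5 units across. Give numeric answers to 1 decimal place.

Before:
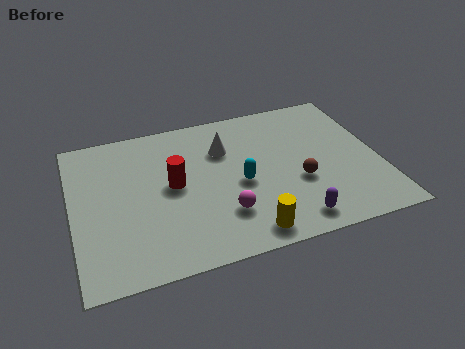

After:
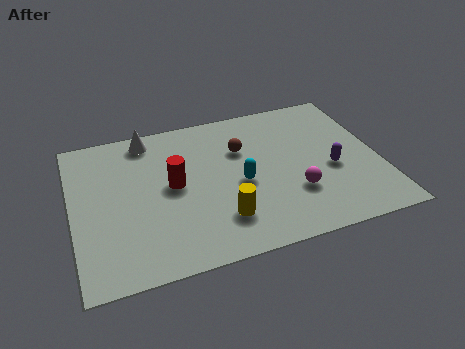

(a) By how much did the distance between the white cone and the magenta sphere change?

+3.2

They were about 3.2 units apart before and 6.4 after — 3.2 units further apart.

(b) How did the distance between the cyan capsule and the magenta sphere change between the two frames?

+0.6

The distance was about 1.5 in the first image and 2.1 in the second, so they moved 0.6 units further apart.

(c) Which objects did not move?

the red cylinder and the cyan capsule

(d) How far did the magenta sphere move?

2.5

The magenta sphere was near (5.1, 2.0) before and (7.6, 2.3) after, so it travelled √(2.5² + 0.3²) ≈ 2.5 units.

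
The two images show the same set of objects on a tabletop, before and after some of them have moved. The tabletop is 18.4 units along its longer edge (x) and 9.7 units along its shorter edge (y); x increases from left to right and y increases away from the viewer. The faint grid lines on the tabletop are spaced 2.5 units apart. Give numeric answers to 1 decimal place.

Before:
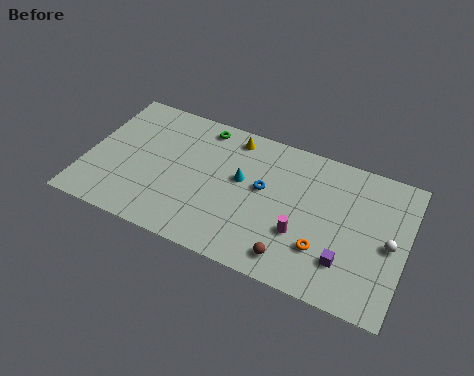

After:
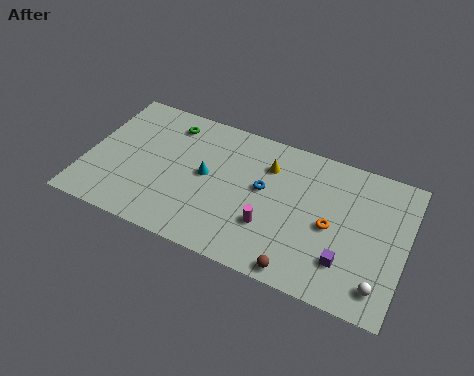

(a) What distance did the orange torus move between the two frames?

1.7

The orange torus was near (13.9, 2.8) before and (14.2, 4.5) after, so it travelled √(0.3² + 1.7²) ≈ 1.7 units.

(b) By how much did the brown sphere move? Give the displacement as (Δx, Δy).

(0.5, -0.6)

The brown sphere started near (12.3, 1.5) and ended near (12.8, 0.9).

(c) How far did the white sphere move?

2.9

From (17.5, 4.6) to (17.2, 1.7), the white sphere covered √(0.3² + 2.9²) ≈ 2.9 units.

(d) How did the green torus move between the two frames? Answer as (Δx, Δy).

(-1.9, -0.5)

The green torus was at about (6.3, 8.5) and moved to about (4.4, 8.0).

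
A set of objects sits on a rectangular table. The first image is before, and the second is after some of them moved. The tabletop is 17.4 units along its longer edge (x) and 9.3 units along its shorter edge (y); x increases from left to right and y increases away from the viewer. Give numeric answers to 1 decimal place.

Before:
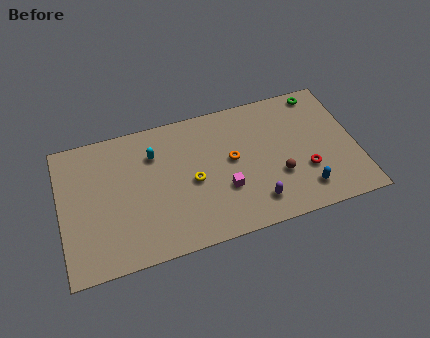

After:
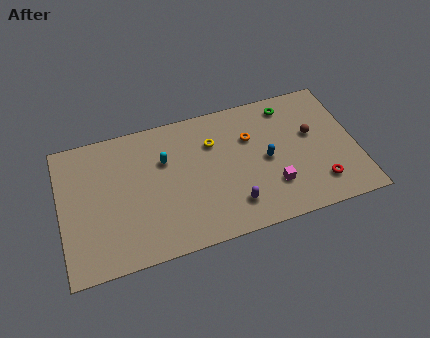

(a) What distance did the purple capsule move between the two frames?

1.3

The purple capsule was near (11.2, 1.8) before and (9.9, 2.0) after, so it travelled √(1.3² + 0.2²) ≈ 1.3 units.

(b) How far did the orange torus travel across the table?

1.7

From (10.1, 5.1) to (11.3, 6.3), the orange torus covered √(1.2² + 1.2²) ≈ 1.7 units.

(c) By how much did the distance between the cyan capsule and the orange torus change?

+0.3

They were about 4.8 units apart before and 5.1 after — 0.3 units further apart.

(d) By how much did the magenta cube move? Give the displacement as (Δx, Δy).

(2.8, -0.6)

From the two frames, the magenta cube sits at roughly (9.5, 3.2) before and (12.3, 2.6) after.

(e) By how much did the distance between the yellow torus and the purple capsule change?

+0.4

The distance was about 4.3 in the first image and 4.7 in the second, so they moved 0.4 units further apart.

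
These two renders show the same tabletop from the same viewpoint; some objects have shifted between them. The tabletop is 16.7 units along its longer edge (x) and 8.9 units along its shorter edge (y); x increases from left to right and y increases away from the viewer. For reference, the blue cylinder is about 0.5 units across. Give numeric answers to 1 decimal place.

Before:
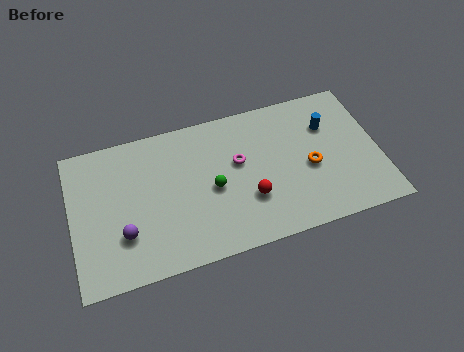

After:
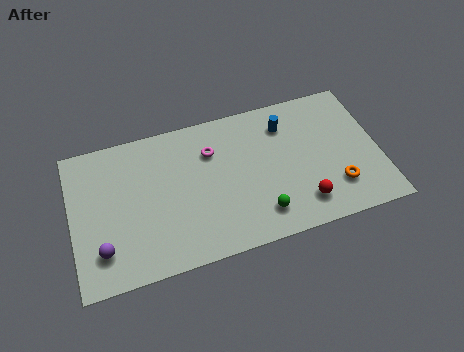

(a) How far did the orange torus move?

2.1

From (12.9, 3.9) to (14.2, 2.3), the orange torus covered √(1.3² + 1.6²) ≈ 2.1 units.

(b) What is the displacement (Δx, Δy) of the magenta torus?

(-1.4, 1.1)

From the two frames, the magenta torus sits at roughly (9.1, 5.3) before and (7.7, 6.4) after.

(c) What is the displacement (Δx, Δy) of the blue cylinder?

(-2.3, 0.7)

The blue cylinder started near (14.1, 6.2) and ended near (11.8, 6.9).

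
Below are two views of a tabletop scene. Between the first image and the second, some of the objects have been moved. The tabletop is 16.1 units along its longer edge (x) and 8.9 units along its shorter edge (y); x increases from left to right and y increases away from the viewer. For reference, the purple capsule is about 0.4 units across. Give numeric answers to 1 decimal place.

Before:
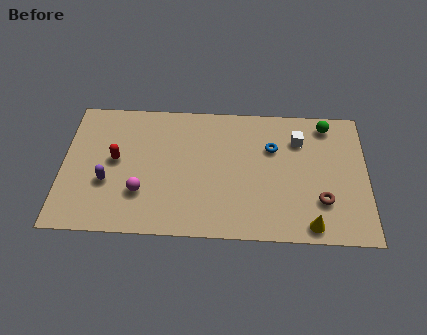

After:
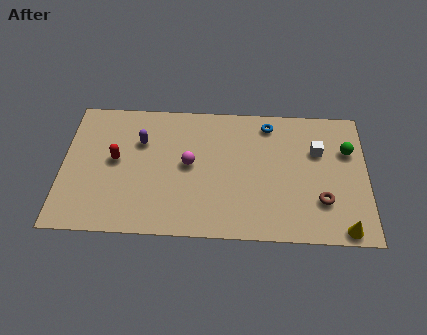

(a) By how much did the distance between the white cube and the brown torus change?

-0.9

The distance was about 4.2 in the first image and 3.3 in the second, so they moved 0.9 units closer together.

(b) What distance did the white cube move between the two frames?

1.2

The white cube was near (12.5, 6.6) before and (13.5, 5.9) after, so it travelled √(1.0² + 0.7²) ≈ 1.2 units.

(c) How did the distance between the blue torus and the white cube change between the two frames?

+1.6

They were about 1.5 units apart before and 3.1 after — 1.6 units further apart.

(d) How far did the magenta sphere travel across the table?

3.2

The magenta sphere was near (4.2, 2.7) before and (6.7, 4.7) after, so it travelled √(2.5² + 2.0²) ≈ 3.2 units.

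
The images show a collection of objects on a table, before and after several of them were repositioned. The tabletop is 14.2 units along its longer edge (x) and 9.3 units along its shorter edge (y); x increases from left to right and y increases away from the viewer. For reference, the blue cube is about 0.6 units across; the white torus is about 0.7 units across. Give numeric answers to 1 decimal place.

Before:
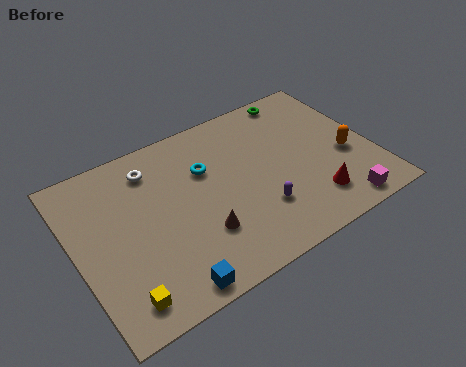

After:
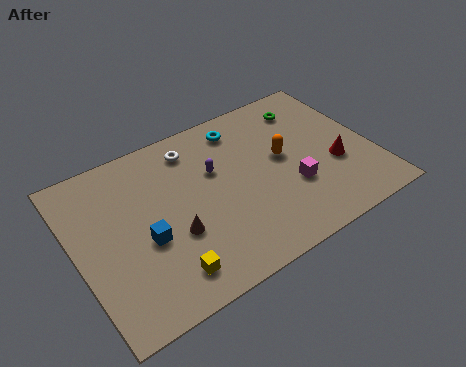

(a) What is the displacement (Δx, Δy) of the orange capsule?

(-2.9, 1.3)

The orange capsule was at about (12.9, 3.8) and moved to about (10.0, 5.1).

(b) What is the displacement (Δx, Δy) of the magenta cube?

(-1.9, 2.2)

The magenta cube started near (12.0, 1.0) and ended near (10.1, 3.2).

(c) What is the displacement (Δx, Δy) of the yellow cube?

(2.1, 0.2)

The yellow cube was at about (1.6, 1.4) and moved to about (3.7, 1.6).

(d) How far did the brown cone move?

1.3

From (5.6, 2.8) to (4.4, 3.4), the brown cone covered √(1.2² + 0.6²) ≈ 1.3 units.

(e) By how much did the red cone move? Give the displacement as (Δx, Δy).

(1.4, 1.5)

The red cone started near (10.9, 2.0) and ended near (12.3, 3.5).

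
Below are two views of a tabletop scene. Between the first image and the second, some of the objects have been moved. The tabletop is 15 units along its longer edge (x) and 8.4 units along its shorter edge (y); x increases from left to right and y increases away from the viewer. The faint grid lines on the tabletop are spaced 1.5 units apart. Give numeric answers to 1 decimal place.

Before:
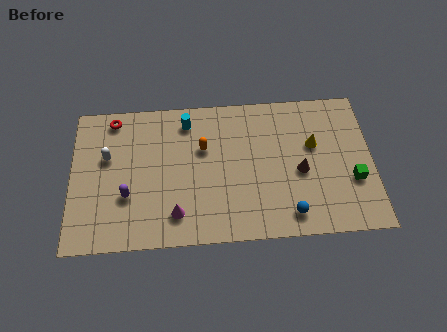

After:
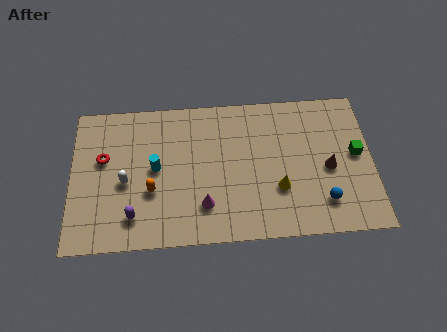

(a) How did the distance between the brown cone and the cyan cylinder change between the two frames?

+2.1

The distance was about 6.5 in the first image and 8.6 in the second, so they moved 2.1 units further apart.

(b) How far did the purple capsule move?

1.2

The purple capsule moved from about (2.8, 2.9) to (3.1, 1.7), a distance of √(0.3² + 1.2²) ≈ 1.2.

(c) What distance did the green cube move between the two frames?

1.5

The green cube moved from about (14.0, 3.0) to (14.2, 4.5), a distance of √(0.2² + 1.5²) ≈ 1.5.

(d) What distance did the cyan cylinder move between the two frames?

3.1

From (5.8, 7.0) to (4.2, 4.4), the cyan cylinder covered √(1.6² + 2.6²) ≈ 3.1 units.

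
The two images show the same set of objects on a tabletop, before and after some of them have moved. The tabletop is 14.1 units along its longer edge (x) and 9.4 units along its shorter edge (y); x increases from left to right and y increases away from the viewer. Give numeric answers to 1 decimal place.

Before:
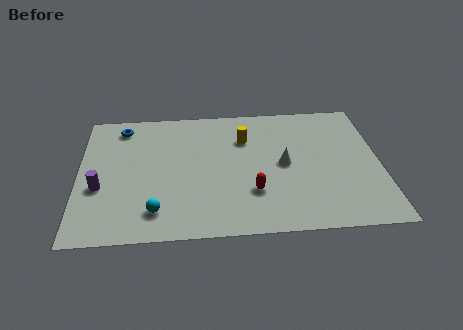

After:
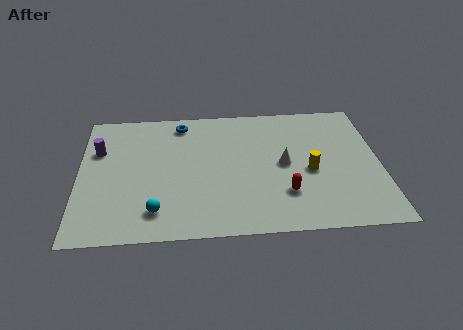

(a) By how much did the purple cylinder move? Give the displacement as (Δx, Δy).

(-0.1, 2.7)

From the two frames, the purple cylinder sits at roughly (1.0, 3.6) before and (0.9, 6.3) after.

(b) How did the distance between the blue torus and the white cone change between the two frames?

-2.4

They were about 8.3 units apart before and 5.9 after — 2.4 units closer together.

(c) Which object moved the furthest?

the yellow cylinder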